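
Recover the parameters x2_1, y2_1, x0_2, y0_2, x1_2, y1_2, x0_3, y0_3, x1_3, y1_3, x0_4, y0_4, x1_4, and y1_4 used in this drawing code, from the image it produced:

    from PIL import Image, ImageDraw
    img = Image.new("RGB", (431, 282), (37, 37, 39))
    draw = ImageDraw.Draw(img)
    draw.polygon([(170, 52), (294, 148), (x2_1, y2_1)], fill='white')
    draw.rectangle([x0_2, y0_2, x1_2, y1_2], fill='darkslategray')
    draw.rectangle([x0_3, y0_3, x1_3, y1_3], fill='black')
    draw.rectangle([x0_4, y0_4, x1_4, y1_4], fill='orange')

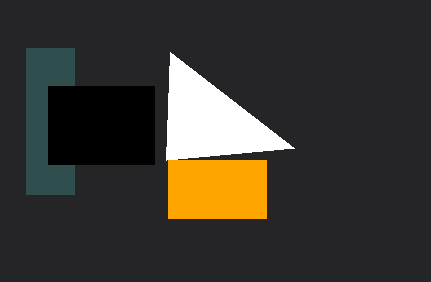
x2_1 = 166
y2_1 = 160
x0_2 = 26
y0_2 = 48
x1_2 = 74
y1_2 = 194
x0_3 = 48
y0_3 = 86
x1_3 = 154
y1_3 = 164
x0_4 = 168
y0_4 = 160
x1_4 = 266
y1_4 = 218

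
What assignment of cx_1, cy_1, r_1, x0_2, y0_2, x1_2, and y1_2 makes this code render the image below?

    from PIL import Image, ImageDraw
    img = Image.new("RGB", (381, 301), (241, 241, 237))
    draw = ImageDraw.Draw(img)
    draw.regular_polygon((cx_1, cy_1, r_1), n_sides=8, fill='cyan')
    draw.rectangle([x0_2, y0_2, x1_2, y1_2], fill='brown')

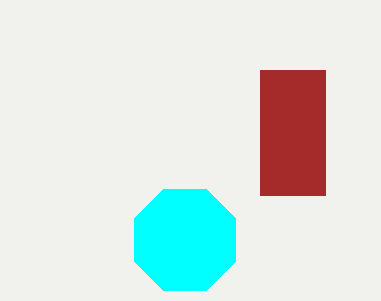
cx_1 = 185; cy_1 = 240; r_1 = 55; x0_2 = 260; y0_2 = 70; x1_2 = 325; y1_2 = 195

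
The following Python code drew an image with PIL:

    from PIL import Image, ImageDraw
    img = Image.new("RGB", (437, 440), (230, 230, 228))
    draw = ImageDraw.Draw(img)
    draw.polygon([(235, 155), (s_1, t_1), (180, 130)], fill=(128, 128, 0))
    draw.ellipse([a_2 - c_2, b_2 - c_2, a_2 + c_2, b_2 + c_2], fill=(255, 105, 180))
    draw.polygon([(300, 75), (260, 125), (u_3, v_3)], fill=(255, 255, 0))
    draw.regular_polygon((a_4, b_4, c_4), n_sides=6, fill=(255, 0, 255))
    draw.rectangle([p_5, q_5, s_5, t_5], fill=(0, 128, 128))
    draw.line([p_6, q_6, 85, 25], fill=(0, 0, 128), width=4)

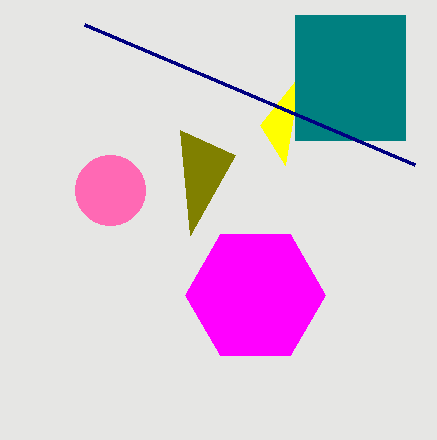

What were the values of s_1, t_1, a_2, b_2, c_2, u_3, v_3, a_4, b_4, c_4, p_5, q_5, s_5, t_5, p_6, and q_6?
s_1 = 190, t_1 = 235, a_2 = 110, b_2 = 190, c_2 = 35, u_3 = 285, v_3 = 165, a_4 = 255, b_4 = 295, c_4 = 70, p_5 = 295, q_5 = 15, s_5 = 405, t_5 = 140, p_6 = 415, q_6 = 165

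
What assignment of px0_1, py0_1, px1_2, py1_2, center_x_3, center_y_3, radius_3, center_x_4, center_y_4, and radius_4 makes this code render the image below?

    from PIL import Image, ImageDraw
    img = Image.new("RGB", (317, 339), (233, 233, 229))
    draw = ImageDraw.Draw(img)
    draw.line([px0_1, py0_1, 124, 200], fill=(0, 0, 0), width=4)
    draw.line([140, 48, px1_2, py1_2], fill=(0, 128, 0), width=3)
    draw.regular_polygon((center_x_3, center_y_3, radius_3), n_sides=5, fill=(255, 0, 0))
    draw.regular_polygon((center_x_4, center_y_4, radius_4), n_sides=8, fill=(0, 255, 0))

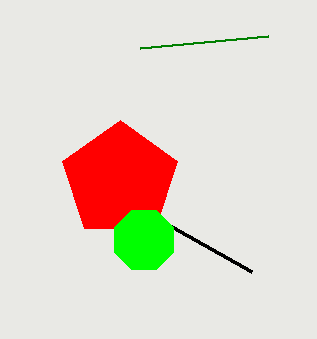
px0_1 = 252; py0_1 = 272; px1_2 = 268; py1_2 = 36; center_x_3 = 120; center_y_3 = 180; radius_3 = 60; center_x_4 = 144; center_y_4 = 240; radius_4 = 32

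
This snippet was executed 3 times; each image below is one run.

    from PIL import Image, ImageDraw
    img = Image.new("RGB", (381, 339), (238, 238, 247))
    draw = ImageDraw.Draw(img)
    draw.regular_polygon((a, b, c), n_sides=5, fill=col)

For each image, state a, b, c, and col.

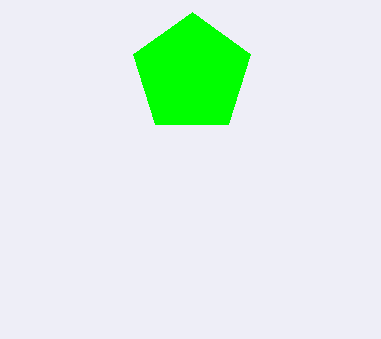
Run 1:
a = 192
b = 74
c = 62
col = 'lime'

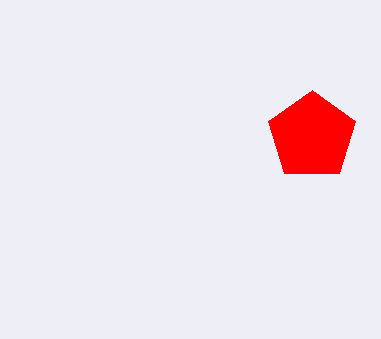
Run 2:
a = 312, b = 136, c = 46, col = 'red'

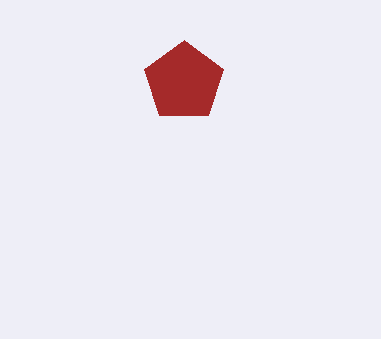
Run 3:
a = 184; b = 82; c = 42; col = 'brown'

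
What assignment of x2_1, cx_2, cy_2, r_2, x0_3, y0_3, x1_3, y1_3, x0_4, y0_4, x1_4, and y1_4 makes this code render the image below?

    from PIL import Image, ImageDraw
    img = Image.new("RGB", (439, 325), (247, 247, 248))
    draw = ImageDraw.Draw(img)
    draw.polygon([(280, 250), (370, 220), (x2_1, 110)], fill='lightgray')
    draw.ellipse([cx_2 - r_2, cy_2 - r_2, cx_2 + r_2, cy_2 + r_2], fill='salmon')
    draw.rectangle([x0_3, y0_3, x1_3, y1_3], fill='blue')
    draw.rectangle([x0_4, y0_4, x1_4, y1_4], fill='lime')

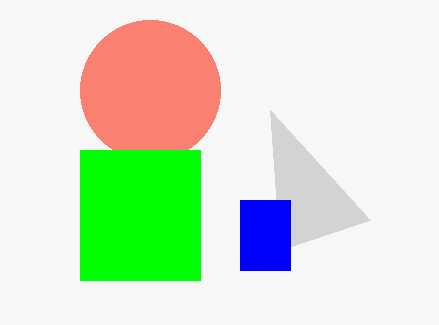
x2_1 = 270, cx_2 = 150, cy_2 = 90, r_2 = 70, x0_3 = 240, y0_3 = 200, x1_3 = 290, y1_3 = 270, x0_4 = 80, y0_4 = 150, x1_4 = 200, y1_4 = 280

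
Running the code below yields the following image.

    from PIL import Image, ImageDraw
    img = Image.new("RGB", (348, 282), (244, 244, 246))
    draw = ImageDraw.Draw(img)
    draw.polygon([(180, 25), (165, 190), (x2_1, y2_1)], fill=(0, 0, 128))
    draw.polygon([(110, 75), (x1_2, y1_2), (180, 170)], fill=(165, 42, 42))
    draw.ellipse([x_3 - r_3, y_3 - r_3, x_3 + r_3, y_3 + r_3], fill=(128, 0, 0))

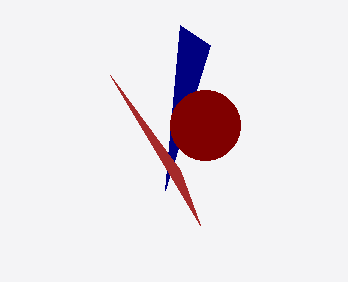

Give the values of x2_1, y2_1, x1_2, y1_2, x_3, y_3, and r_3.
x2_1 = 210, y2_1 = 45, x1_2 = 200, y1_2 = 225, x_3 = 205, y_3 = 125, r_3 = 35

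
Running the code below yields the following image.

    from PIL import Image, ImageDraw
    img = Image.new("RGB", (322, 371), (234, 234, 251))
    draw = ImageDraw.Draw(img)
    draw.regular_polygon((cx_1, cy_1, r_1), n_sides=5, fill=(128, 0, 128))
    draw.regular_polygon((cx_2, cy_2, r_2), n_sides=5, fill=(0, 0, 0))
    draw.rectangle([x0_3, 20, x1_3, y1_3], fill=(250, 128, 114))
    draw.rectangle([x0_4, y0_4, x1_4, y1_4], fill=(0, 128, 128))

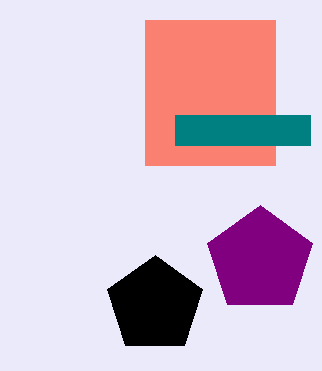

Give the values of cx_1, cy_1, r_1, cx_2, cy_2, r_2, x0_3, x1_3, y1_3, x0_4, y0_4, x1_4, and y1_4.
cx_1 = 260
cy_1 = 260
r_1 = 55
cx_2 = 155
cy_2 = 305
r_2 = 50
x0_3 = 145
x1_3 = 275
y1_3 = 165
x0_4 = 175
y0_4 = 115
x1_4 = 310
y1_4 = 145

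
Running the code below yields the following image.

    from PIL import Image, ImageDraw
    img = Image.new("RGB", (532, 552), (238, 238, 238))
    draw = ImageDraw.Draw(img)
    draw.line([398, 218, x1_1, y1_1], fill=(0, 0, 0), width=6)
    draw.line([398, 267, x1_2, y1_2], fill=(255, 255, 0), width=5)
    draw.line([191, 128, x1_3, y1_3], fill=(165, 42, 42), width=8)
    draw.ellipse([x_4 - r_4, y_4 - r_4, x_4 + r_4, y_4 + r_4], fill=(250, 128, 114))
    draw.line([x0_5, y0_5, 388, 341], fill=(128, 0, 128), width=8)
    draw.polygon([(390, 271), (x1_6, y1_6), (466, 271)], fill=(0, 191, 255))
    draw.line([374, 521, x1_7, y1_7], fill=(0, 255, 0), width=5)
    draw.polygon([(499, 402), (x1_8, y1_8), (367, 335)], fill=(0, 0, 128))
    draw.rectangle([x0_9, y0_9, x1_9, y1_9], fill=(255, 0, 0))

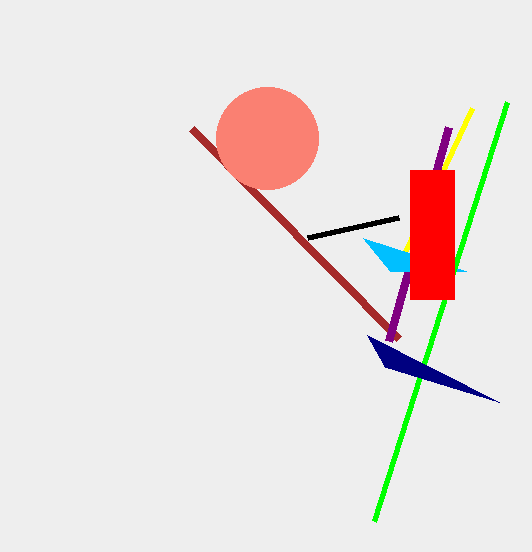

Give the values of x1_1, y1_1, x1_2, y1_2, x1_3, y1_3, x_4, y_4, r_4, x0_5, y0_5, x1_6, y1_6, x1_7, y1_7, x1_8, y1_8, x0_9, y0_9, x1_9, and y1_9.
x1_1 = 307, y1_1 = 238, x1_2 = 472, y1_2 = 108, x1_3 = 398, y1_3 = 338, x_4 = 267, y_4 = 138, r_4 = 51, x0_5 = 448, y0_5 = 127, x1_6 = 363, y1_6 = 238, x1_7 = 507, y1_7 = 102, x1_8 = 385, y1_8 = 367, x0_9 = 410, y0_9 = 170, x1_9 = 454, y1_9 = 299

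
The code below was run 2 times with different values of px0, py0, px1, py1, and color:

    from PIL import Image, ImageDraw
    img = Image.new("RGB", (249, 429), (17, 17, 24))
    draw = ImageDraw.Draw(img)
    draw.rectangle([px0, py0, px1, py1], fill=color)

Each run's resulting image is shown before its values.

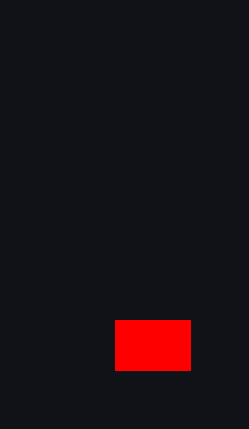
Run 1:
px0 = 115
py0 = 320
px1 = 190
py1 = 370
color = 'red'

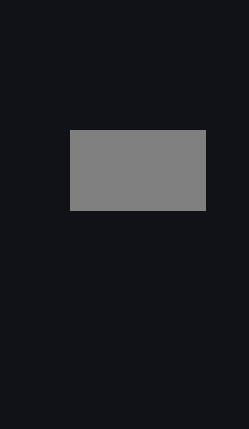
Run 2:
px0 = 70; py0 = 130; px1 = 205; py1 = 210; color = 'gray'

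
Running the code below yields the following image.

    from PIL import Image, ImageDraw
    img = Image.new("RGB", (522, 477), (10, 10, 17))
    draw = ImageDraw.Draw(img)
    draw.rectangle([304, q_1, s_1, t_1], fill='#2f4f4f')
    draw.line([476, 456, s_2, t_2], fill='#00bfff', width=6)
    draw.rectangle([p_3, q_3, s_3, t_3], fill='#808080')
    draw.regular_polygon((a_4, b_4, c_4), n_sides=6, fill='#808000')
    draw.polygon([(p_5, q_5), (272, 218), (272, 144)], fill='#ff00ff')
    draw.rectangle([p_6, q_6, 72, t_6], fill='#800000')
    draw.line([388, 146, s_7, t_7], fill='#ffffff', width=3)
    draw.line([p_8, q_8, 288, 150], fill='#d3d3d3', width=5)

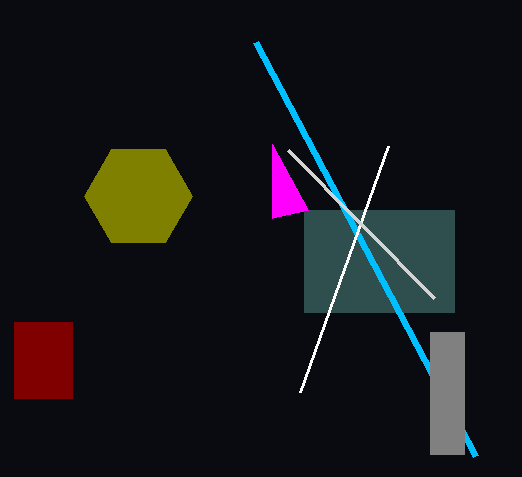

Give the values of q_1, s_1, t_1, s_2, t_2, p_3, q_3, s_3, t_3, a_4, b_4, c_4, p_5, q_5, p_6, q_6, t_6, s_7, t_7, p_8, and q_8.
q_1 = 210, s_1 = 454, t_1 = 312, s_2 = 256, t_2 = 42, p_3 = 430, q_3 = 332, s_3 = 464, t_3 = 454, a_4 = 138, b_4 = 196, c_4 = 54, p_5 = 308, q_5 = 210, p_6 = 14, q_6 = 322, t_6 = 398, s_7 = 300, t_7 = 392, p_8 = 434, q_8 = 298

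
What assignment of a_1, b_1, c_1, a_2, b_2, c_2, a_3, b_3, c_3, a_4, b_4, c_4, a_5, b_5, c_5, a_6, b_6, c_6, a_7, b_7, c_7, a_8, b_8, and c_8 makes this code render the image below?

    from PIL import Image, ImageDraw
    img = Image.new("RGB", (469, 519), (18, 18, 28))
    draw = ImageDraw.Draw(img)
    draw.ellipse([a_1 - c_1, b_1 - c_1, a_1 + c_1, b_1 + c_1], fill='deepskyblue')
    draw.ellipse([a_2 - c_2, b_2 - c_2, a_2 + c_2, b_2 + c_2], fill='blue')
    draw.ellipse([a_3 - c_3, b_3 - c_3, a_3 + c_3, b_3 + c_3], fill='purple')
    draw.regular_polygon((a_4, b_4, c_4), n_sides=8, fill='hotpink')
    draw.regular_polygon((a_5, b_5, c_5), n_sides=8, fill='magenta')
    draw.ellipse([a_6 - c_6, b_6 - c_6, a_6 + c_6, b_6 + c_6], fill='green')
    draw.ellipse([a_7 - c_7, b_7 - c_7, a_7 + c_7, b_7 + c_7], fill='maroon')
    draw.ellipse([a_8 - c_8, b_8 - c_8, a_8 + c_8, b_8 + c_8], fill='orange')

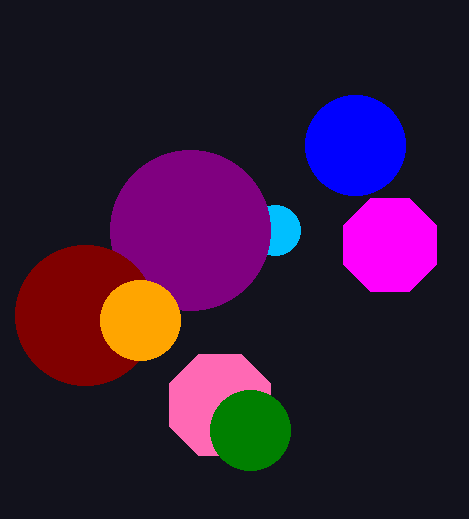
a_1 = 275; b_1 = 230; c_1 = 25; a_2 = 355; b_2 = 145; c_2 = 50; a_3 = 190; b_3 = 230; c_3 = 80; a_4 = 220; b_4 = 405; c_4 = 55; a_5 = 390; b_5 = 245; c_5 = 50; a_6 = 250; b_6 = 430; c_6 = 40; a_7 = 85; b_7 = 315; c_7 = 70; a_8 = 140; b_8 = 320; c_8 = 40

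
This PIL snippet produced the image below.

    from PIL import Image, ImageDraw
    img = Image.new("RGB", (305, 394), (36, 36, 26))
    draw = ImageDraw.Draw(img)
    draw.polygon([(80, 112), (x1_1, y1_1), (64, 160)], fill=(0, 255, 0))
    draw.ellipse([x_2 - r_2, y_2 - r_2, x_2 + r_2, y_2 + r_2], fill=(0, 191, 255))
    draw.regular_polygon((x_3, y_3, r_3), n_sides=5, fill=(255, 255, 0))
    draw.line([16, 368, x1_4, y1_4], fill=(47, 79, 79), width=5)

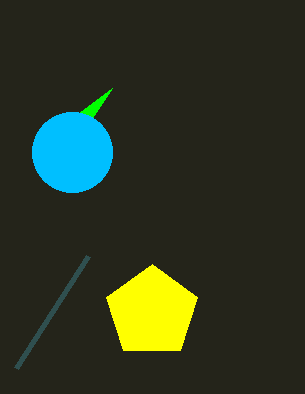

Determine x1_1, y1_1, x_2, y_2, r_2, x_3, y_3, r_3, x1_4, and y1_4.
x1_1 = 112; y1_1 = 88; x_2 = 72; y_2 = 152; r_2 = 40; x_3 = 152; y_3 = 312; r_3 = 48; x1_4 = 88; y1_4 = 256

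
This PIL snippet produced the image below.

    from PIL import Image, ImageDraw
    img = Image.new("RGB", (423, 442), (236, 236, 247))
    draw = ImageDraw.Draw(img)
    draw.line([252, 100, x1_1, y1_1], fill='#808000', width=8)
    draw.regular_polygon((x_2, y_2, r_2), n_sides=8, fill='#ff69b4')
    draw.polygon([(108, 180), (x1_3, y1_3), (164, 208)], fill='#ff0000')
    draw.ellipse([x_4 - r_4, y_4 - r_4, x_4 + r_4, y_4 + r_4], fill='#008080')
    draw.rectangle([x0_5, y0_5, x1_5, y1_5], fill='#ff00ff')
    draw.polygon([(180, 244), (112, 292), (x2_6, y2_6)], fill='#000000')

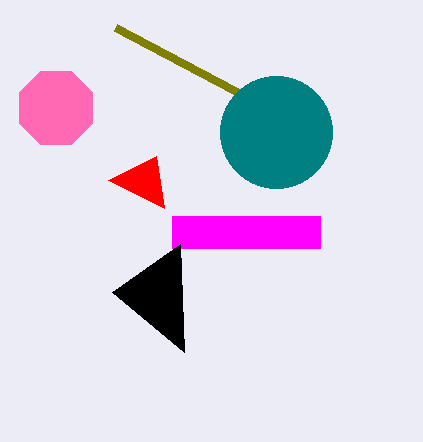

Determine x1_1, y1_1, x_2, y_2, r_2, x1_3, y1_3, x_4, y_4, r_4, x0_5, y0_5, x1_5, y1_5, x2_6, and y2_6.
x1_1 = 116
y1_1 = 28
x_2 = 56
y_2 = 108
r_2 = 40
x1_3 = 156
y1_3 = 156
x_4 = 276
y_4 = 132
r_4 = 56
x0_5 = 172
y0_5 = 216
x1_5 = 320
y1_5 = 248
x2_6 = 184
y2_6 = 352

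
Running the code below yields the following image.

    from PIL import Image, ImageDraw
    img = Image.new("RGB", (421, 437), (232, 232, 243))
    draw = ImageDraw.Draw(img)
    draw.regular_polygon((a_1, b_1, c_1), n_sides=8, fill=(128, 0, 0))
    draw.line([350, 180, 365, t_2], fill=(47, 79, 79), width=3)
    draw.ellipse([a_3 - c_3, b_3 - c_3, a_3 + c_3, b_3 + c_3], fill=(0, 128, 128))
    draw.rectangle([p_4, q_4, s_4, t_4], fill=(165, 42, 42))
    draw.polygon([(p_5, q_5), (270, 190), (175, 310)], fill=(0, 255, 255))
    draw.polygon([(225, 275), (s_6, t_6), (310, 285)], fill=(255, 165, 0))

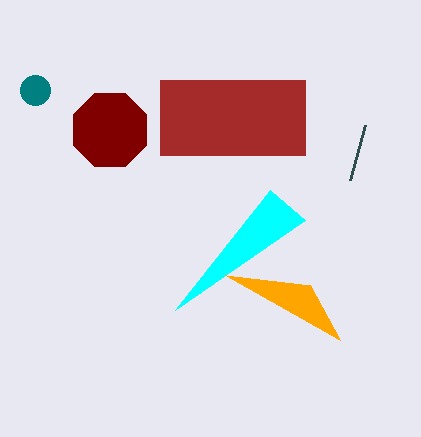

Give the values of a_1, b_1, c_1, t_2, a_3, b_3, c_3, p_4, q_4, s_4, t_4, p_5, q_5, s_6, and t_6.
a_1 = 110; b_1 = 130; c_1 = 40; t_2 = 125; a_3 = 35; b_3 = 90; c_3 = 15; p_4 = 160; q_4 = 80; s_4 = 305; t_4 = 155; p_5 = 305; q_5 = 220; s_6 = 340; t_6 = 340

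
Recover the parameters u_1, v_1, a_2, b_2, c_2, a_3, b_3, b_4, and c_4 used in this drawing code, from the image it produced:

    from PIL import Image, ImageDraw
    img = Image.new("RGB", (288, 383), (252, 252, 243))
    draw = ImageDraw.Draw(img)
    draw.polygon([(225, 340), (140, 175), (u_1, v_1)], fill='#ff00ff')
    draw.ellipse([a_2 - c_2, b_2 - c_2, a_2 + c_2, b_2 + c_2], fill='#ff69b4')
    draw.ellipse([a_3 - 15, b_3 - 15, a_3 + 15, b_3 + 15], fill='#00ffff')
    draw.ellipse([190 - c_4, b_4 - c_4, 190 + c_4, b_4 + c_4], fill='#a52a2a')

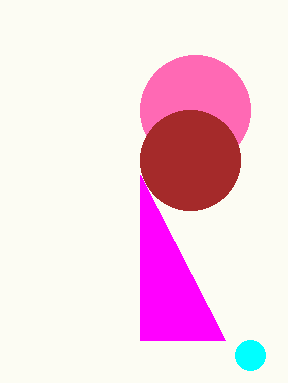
u_1 = 140, v_1 = 340, a_2 = 195, b_2 = 110, c_2 = 55, a_3 = 250, b_3 = 355, b_4 = 160, c_4 = 50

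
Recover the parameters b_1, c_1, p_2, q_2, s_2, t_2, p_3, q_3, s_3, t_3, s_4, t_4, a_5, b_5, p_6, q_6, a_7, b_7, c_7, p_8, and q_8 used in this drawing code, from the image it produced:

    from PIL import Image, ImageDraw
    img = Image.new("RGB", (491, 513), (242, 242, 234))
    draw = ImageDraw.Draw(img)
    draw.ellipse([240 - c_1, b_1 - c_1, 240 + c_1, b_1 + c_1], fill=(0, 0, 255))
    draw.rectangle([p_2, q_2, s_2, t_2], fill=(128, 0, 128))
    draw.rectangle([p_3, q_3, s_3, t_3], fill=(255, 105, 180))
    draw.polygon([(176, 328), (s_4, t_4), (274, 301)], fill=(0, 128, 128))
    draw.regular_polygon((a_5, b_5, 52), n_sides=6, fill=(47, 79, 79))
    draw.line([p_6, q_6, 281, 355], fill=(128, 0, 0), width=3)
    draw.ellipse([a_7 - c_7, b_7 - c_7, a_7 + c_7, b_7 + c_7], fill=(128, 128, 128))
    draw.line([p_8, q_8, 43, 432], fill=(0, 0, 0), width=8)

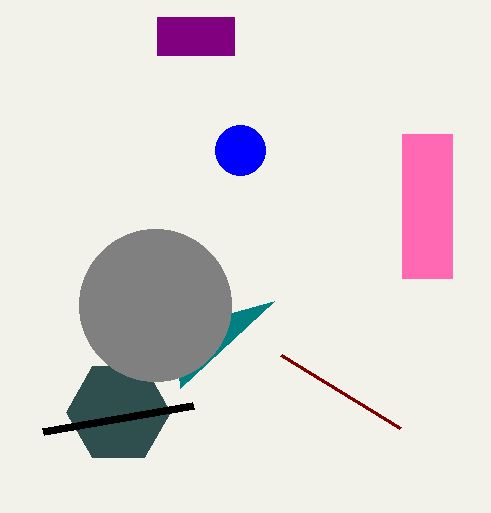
b_1 = 150
c_1 = 25
p_2 = 157
q_2 = 17
s_2 = 234
t_2 = 55
p_3 = 402
q_3 = 134
s_3 = 452
t_3 = 278
s_4 = 180
t_4 = 388
a_5 = 118
b_5 = 412
p_6 = 400
q_6 = 428
a_7 = 155
b_7 = 305
c_7 = 76
p_8 = 193
q_8 = 406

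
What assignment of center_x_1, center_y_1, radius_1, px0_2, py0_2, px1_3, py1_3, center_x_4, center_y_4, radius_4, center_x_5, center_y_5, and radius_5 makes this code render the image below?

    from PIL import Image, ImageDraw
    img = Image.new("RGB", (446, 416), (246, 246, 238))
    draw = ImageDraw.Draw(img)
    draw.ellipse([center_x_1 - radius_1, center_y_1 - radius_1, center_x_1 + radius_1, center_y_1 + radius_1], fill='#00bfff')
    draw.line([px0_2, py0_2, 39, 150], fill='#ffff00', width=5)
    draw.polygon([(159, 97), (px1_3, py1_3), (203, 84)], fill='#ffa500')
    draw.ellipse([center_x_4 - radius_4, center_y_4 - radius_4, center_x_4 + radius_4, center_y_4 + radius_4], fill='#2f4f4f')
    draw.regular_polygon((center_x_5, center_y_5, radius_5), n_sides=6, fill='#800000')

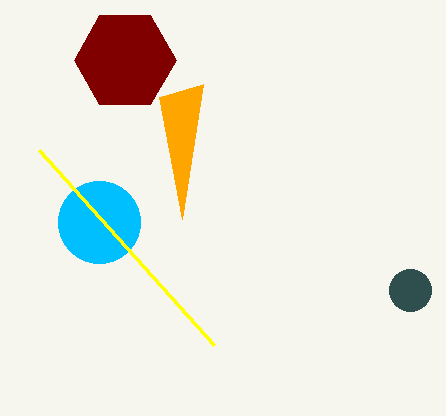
center_x_1 = 99
center_y_1 = 222
radius_1 = 41
px0_2 = 214
py0_2 = 345
px1_3 = 182
py1_3 = 219
center_x_4 = 410
center_y_4 = 290
radius_4 = 21
center_x_5 = 125
center_y_5 = 60
radius_5 = 51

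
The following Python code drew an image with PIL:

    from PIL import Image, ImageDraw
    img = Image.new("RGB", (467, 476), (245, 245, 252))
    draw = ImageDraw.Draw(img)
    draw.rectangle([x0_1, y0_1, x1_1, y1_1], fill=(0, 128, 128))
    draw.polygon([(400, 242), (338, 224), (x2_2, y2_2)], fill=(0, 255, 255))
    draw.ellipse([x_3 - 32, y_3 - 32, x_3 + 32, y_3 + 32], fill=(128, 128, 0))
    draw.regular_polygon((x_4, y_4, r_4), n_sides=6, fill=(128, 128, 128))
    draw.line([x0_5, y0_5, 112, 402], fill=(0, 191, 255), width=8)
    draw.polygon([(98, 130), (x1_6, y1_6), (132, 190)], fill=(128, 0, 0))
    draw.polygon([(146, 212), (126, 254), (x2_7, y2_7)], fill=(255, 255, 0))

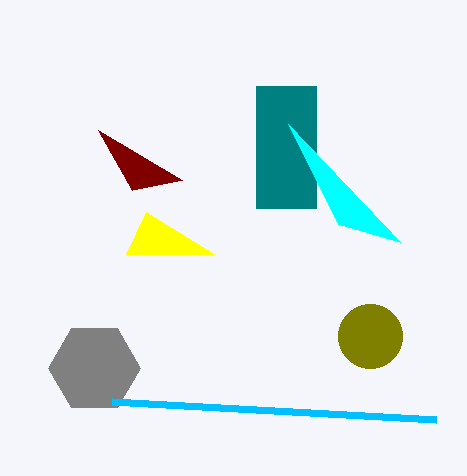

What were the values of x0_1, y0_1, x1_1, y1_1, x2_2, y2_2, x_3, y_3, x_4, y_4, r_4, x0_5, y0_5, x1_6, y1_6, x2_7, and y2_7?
x0_1 = 256
y0_1 = 86
x1_1 = 316
y1_1 = 208
x2_2 = 288
y2_2 = 124
x_3 = 370
y_3 = 336
x_4 = 94
y_4 = 368
r_4 = 46
x0_5 = 436
y0_5 = 420
x1_6 = 182
y1_6 = 180
x2_7 = 214
y2_7 = 254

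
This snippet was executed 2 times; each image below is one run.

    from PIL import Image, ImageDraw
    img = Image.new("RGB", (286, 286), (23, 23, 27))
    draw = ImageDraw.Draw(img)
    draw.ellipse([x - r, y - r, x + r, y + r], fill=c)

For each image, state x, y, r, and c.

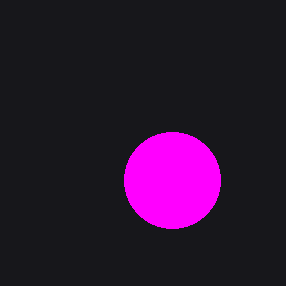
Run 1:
x = 172
y = 180
r = 48
c = 'magenta'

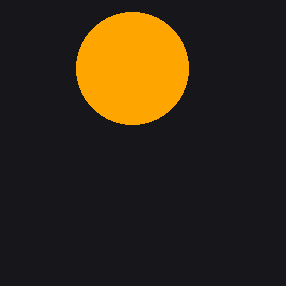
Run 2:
x = 132, y = 68, r = 56, c = 'orange'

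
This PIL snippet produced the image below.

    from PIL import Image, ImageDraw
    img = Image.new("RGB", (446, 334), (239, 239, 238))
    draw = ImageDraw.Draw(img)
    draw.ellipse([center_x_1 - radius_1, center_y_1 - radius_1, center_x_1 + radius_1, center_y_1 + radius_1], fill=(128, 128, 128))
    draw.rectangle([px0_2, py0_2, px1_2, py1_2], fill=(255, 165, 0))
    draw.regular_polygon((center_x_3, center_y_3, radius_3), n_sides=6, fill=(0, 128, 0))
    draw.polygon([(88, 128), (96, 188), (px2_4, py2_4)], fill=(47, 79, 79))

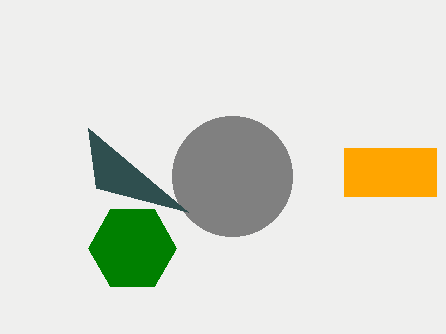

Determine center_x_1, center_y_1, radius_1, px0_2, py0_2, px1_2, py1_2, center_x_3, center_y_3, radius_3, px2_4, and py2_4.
center_x_1 = 232
center_y_1 = 176
radius_1 = 60
px0_2 = 344
py0_2 = 148
px1_2 = 436
py1_2 = 196
center_x_3 = 132
center_y_3 = 248
radius_3 = 44
px2_4 = 188
py2_4 = 212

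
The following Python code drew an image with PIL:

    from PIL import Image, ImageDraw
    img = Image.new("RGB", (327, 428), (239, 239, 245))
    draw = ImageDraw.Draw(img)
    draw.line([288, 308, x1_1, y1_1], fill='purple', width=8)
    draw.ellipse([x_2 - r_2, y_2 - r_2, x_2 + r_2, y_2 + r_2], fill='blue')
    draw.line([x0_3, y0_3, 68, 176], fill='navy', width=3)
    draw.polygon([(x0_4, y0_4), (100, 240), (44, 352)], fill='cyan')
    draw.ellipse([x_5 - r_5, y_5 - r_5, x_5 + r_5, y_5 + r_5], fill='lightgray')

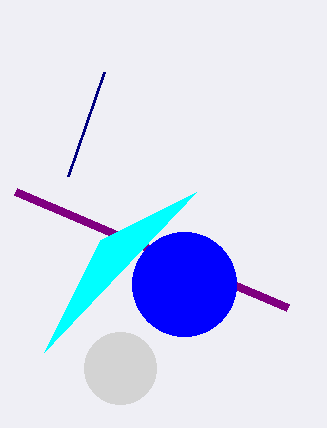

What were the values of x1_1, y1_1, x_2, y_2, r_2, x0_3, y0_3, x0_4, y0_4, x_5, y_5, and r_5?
x1_1 = 16, y1_1 = 192, x_2 = 184, y_2 = 284, r_2 = 52, x0_3 = 104, y0_3 = 72, x0_4 = 196, y0_4 = 192, x_5 = 120, y_5 = 368, r_5 = 36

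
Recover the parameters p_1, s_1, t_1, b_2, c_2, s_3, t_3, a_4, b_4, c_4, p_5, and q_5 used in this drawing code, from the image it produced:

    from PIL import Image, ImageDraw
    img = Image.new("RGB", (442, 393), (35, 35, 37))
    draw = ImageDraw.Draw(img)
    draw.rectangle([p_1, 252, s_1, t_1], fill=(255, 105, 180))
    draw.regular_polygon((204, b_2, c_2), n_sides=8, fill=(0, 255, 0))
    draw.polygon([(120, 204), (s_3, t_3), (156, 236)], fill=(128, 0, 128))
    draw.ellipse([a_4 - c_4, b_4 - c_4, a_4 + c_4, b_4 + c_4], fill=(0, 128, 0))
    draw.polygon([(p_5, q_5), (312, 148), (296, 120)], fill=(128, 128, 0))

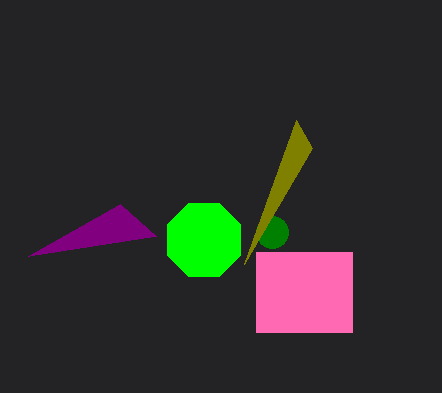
p_1 = 256
s_1 = 352
t_1 = 332
b_2 = 240
c_2 = 40
s_3 = 28
t_3 = 256
a_4 = 272
b_4 = 232
c_4 = 16
p_5 = 244
q_5 = 264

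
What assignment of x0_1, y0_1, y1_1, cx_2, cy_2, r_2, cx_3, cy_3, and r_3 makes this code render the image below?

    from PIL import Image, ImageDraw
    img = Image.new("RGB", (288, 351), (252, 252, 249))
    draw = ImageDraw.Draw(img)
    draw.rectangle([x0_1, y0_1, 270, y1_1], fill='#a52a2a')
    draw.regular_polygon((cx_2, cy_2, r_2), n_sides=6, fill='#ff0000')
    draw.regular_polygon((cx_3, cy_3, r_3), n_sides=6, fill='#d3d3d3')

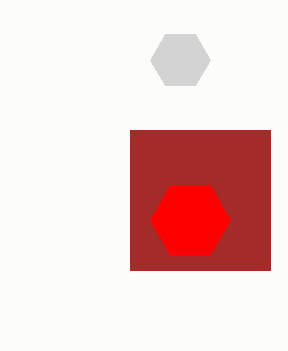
x0_1 = 130; y0_1 = 130; y1_1 = 270; cx_2 = 190; cy_2 = 220; r_2 = 40; cx_3 = 180; cy_3 = 60; r_3 = 30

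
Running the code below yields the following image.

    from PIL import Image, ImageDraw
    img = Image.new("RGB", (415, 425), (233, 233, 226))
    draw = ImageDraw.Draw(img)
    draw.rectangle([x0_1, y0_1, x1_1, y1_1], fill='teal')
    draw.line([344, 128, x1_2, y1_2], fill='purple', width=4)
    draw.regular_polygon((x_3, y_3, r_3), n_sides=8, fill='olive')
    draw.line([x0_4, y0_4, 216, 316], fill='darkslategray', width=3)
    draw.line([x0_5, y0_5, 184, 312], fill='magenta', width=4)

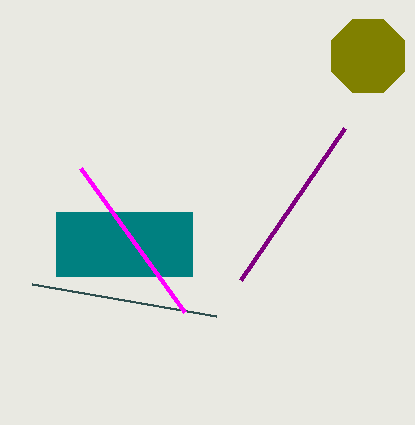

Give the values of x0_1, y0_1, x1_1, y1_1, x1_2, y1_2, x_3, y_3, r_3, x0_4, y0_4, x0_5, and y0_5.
x0_1 = 56
y0_1 = 212
x1_1 = 192
y1_1 = 276
x1_2 = 240
y1_2 = 280
x_3 = 368
y_3 = 56
r_3 = 40
x0_4 = 32
y0_4 = 284
x0_5 = 80
y0_5 = 168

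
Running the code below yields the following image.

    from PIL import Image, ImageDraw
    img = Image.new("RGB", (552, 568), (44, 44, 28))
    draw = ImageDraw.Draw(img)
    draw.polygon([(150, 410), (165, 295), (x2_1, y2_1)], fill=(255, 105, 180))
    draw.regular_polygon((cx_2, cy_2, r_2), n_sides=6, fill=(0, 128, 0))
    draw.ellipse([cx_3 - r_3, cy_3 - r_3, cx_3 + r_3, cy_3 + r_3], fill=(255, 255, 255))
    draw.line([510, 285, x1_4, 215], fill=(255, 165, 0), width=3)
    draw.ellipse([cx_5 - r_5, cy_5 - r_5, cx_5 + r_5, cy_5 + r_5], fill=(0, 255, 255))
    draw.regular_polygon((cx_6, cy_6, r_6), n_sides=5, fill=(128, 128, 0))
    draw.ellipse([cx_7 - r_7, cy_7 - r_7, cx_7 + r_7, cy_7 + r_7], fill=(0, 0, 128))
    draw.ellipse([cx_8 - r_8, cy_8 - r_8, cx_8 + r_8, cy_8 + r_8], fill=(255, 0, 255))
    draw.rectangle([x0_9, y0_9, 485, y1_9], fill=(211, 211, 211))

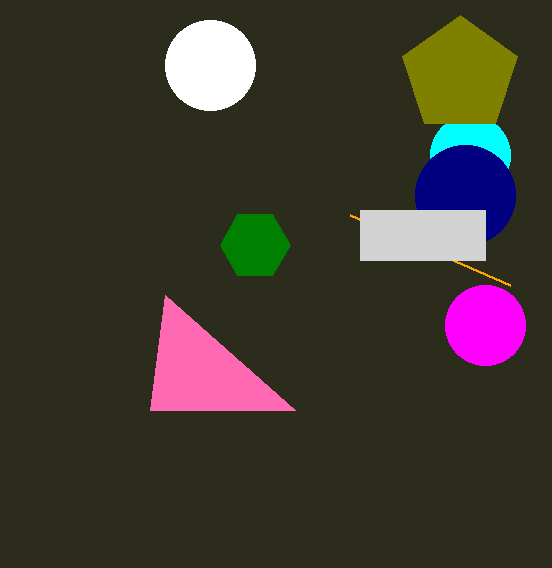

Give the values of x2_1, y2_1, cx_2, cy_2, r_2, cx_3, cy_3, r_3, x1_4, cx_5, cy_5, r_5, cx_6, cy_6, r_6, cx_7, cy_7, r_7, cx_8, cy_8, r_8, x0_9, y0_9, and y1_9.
x2_1 = 295, y2_1 = 410, cx_2 = 255, cy_2 = 245, r_2 = 35, cx_3 = 210, cy_3 = 65, r_3 = 45, x1_4 = 350, cx_5 = 470, cy_5 = 155, r_5 = 40, cx_6 = 460, cy_6 = 75, r_6 = 60, cx_7 = 465, cy_7 = 195, r_7 = 50, cx_8 = 485, cy_8 = 325, r_8 = 40, x0_9 = 360, y0_9 = 210, y1_9 = 260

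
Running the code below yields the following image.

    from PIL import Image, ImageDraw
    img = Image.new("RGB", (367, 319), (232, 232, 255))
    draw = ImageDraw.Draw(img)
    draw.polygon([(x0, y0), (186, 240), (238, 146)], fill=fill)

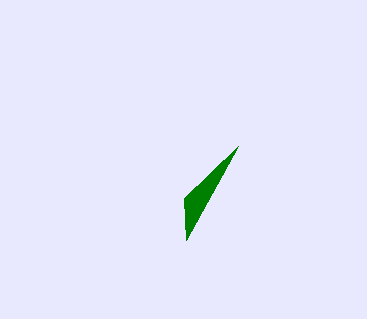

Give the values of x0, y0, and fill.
x0 = 184
y0 = 198
fill = 'green'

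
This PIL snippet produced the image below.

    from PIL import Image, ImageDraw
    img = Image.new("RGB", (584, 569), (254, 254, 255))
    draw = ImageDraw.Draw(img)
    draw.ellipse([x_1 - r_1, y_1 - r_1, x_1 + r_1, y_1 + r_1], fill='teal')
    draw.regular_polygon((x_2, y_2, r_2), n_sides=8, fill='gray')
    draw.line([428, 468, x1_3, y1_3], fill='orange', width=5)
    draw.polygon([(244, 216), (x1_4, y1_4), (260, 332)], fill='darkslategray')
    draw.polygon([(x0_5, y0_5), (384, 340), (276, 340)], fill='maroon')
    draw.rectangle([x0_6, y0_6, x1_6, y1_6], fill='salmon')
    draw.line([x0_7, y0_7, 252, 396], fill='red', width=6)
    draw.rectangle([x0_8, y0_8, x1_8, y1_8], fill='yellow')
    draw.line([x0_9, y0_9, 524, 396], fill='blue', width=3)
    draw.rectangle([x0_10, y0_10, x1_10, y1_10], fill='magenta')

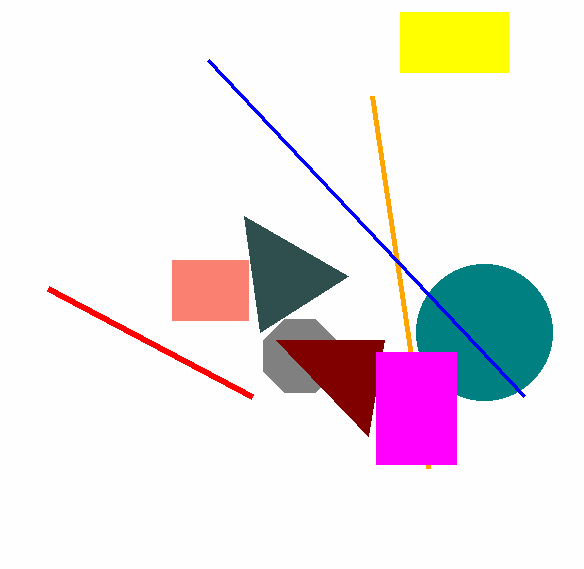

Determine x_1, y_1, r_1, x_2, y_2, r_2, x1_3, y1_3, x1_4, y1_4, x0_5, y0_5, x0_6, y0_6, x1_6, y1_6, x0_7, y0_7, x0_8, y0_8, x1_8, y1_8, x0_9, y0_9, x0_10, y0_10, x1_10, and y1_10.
x_1 = 484
y_1 = 332
r_1 = 68
x_2 = 300
y_2 = 356
r_2 = 40
x1_3 = 372
y1_3 = 96
x1_4 = 348
y1_4 = 276
x0_5 = 368
y0_5 = 436
x0_6 = 172
y0_6 = 260
x1_6 = 248
y1_6 = 320
x0_7 = 48
y0_7 = 288
x0_8 = 400
y0_8 = 12
x1_8 = 508
y1_8 = 72
x0_9 = 208
y0_9 = 60
x0_10 = 376
y0_10 = 352
x1_10 = 456
y1_10 = 464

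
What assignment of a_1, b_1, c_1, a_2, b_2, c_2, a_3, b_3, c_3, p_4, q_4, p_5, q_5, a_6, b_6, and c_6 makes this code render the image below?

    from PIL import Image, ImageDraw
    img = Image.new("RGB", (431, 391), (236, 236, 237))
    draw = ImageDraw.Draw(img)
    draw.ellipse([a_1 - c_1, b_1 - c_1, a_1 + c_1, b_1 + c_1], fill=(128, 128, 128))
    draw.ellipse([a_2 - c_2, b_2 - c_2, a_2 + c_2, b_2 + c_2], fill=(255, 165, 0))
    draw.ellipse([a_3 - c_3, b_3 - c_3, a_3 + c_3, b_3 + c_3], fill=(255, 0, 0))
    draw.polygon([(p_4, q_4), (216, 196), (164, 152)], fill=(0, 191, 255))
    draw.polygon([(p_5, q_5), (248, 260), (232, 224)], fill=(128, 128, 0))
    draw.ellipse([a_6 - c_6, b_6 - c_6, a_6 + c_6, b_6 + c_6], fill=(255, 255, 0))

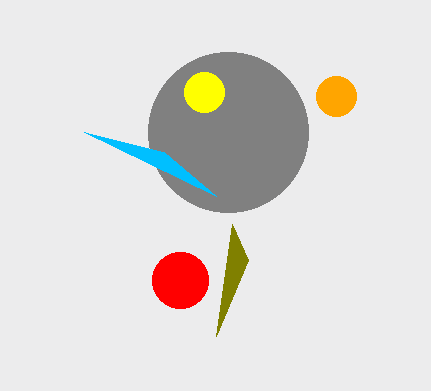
a_1 = 228
b_1 = 132
c_1 = 80
a_2 = 336
b_2 = 96
c_2 = 20
a_3 = 180
b_3 = 280
c_3 = 28
p_4 = 84
q_4 = 132
p_5 = 216
q_5 = 336
a_6 = 204
b_6 = 92
c_6 = 20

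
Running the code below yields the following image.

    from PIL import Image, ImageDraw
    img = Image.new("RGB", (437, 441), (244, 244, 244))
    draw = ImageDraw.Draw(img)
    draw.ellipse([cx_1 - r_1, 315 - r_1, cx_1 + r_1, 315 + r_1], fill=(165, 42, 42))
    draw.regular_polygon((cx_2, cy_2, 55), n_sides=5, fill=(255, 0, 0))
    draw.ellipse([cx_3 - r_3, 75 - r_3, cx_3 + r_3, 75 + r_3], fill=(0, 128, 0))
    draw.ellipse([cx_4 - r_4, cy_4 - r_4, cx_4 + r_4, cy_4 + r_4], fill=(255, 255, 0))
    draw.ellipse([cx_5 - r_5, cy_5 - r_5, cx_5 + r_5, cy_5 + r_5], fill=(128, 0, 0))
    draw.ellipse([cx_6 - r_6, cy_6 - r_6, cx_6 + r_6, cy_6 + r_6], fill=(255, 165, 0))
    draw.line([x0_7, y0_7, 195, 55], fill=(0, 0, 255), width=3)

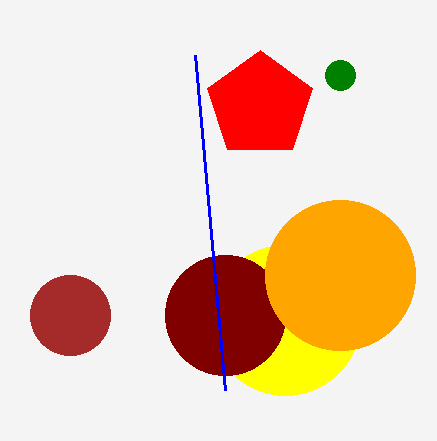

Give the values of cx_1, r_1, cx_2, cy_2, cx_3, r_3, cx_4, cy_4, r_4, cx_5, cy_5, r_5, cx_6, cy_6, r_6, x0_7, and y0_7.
cx_1 = 70; r_1 = 40; cx_2 = 260; cy_2 = 105; cx_3 = 340; r_3 = 15; cx_4 = 285; cy_4 = 320; r_4 = 75; cx_5 = 225; cy_5 = 315; r_5 = 60; cx_6 = 340; cy_6 = 275; r_6 = 75; x0_7 = 225; y0_7 = 390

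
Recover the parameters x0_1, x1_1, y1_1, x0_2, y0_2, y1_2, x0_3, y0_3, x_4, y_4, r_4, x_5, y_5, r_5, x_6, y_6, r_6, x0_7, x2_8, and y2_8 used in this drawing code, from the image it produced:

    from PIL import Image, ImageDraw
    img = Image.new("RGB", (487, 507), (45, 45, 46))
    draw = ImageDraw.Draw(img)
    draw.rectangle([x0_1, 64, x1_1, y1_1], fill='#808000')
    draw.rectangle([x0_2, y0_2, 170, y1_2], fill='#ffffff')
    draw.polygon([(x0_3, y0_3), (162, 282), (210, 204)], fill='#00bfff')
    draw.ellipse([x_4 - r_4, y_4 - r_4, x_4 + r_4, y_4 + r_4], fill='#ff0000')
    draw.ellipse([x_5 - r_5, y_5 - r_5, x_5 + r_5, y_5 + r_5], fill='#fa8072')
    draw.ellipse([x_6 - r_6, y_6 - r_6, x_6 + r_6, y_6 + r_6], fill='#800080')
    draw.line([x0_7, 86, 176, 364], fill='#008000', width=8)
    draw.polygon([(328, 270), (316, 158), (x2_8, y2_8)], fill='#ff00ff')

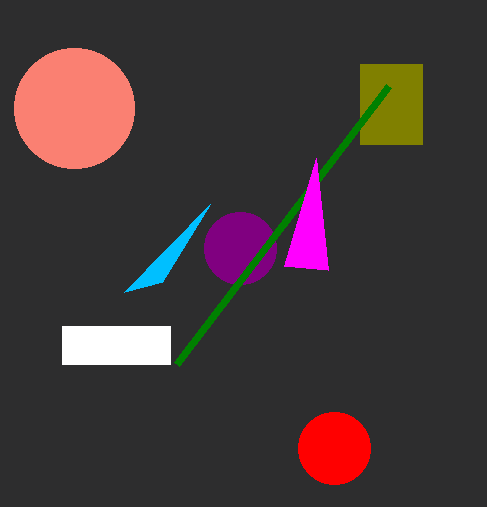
x0_1 = 360
x1_1 = 422
y1_1 = 144
x0_2 = 62
y0_2 = 326
y1_2 = 364
x0_3 = 124
y0_3 = 292
x_4 = 334
y_4 = 448
r_4 = 36
x_5 = 74
y_5 = 108
r_5 = 60
x_6 = 240
y_6 = 248
r_6 = 36
x0_7 = 388
x2_8 = 284
y2_8 = 266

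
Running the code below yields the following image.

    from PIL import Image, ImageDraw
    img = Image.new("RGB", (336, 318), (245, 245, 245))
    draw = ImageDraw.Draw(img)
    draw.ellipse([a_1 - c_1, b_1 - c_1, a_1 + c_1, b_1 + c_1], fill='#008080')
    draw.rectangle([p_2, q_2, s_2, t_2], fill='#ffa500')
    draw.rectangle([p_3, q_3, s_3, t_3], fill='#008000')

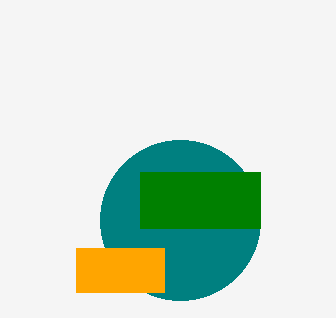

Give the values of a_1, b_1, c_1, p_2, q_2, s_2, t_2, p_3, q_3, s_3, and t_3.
a_1 = 180; b_1 = 220; c_1 = 80; p_2 = 76; q_2 = 248; s_2 = 164; t_2 = 292; p_3 = 140; q_3 = 172; s_3 = 260; t_3 = 228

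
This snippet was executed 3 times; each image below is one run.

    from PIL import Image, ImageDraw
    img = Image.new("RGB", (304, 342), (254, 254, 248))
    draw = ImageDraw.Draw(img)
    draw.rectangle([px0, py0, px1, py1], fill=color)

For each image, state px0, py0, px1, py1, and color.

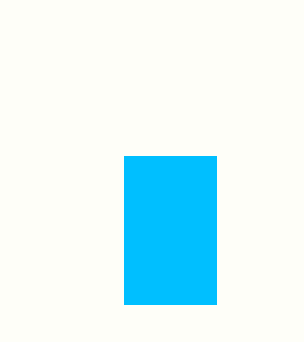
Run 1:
px0 = 124, py0 = 156, px1 = 216, py1 = 304, color = 'deepskyblue'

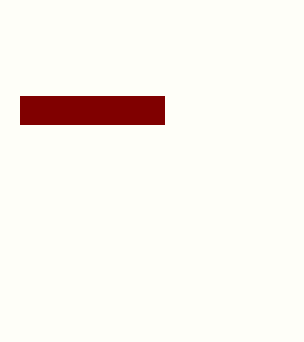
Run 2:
px0 = 20; py0 = 96; px1 = 164; py1 = 124; color = 'maroon'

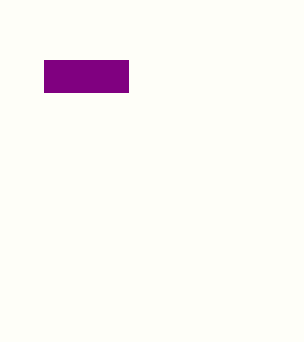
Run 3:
px0 = 44
py0 = 60
px1 = 128
py1 = 92
color = 'purple'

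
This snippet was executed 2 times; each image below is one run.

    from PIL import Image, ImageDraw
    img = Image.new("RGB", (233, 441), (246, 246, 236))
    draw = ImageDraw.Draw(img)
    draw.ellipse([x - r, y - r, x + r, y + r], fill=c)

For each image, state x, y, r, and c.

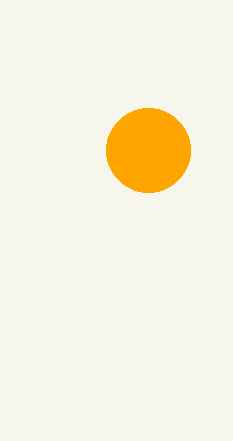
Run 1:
x = 148, y = 150, r = 42, c = 'orange'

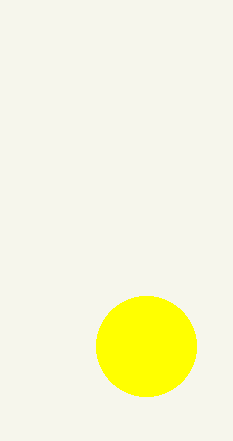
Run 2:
x = 146, y = 346, r = 50, c = 'yellow'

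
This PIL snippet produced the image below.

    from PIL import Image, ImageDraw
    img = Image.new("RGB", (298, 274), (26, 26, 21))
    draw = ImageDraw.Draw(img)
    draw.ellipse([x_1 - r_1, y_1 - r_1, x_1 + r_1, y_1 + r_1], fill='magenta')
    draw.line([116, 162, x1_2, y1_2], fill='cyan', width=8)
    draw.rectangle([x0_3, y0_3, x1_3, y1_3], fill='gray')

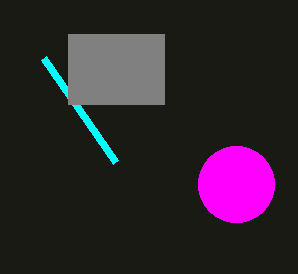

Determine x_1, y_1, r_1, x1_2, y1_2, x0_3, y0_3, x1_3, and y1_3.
x_1 = 236; y_1 = 184; r_1 = 38; x1_2 = 44; y1_2 = 58; x0_3 = 68; y0_3 = 34; x1_3 = 164; y1_3 = 104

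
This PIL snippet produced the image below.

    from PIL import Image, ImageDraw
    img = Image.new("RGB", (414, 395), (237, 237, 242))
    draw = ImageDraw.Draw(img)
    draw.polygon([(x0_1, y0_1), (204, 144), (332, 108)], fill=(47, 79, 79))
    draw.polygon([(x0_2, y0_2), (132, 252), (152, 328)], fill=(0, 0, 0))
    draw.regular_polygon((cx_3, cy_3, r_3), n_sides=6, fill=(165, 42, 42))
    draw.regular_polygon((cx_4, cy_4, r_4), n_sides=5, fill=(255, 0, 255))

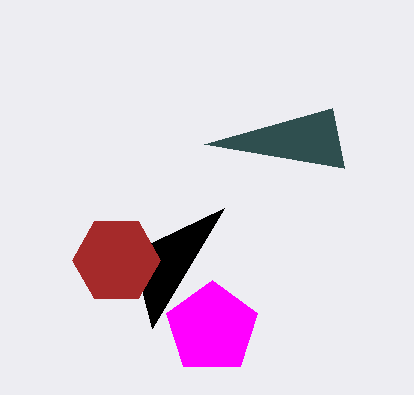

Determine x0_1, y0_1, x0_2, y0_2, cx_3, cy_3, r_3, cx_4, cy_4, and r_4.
x0_1 = 344, y0_1 = 168, x0_2 = 224, y0_2 = 208, cx_3 = 116, cy_3 = 260, r_3 = 44, cx_4 = 212, cy_4 = 328, r_4 = 48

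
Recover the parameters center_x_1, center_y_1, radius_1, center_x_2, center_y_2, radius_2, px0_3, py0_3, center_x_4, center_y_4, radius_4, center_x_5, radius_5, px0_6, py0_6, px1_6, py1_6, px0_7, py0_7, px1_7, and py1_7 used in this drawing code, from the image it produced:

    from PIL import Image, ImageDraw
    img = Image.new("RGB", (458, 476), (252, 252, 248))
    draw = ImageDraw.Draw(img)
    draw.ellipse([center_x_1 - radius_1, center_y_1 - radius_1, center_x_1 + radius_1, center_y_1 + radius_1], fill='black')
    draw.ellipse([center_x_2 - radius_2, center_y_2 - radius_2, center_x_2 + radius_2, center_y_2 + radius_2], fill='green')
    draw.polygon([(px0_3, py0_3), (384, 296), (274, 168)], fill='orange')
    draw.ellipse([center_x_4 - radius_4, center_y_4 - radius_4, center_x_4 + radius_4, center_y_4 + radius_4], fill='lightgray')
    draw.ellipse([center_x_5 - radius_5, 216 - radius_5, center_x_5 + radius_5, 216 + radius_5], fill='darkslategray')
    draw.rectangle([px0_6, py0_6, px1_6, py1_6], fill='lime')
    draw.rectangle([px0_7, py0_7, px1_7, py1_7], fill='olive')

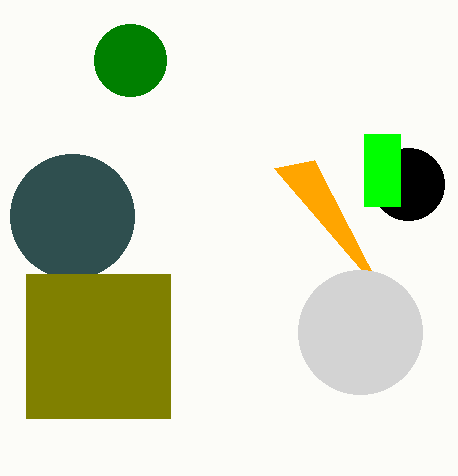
center_x_1 = 408
center_y_1 = 184
radius_1 = 36
center_x_2 = 130
center_y_2 = 60
radius_2 = 36
px0_3 = 314
py0_3 = 160
center_x_4 = 360
center_y_4 = 332
radius_4 = 62
center_x_5 = 72
radius_5 = 62
px0_6 = 364
py0_6 = 134
px1_6 = 400
py1_6 = 206
px0_7 = 26
py0_7 = 274
px1_7 = 170
py1_7 = 418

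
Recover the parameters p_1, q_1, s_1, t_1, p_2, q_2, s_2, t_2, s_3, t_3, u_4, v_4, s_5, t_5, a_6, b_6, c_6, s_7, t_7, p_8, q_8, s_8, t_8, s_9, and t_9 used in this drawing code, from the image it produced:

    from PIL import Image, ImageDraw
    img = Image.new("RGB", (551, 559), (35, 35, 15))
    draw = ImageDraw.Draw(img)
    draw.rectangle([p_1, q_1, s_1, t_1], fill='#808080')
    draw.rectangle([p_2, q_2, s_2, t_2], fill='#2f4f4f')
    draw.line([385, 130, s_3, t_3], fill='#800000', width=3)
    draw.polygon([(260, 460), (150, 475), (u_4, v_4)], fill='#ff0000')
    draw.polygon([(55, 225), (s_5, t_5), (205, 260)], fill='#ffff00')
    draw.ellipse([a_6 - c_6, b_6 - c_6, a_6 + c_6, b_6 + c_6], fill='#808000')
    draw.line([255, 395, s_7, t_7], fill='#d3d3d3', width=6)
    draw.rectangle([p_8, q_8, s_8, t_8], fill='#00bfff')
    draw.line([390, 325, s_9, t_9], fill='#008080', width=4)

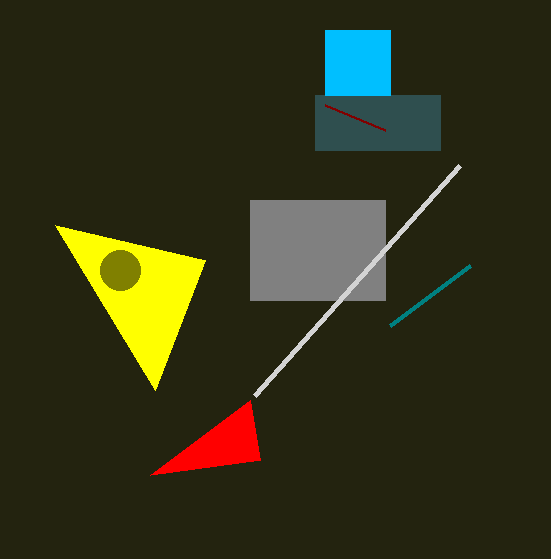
p_1 = 250, q_1 = 200, s_1 = 385, t_1 = 300, p_2 = 315, q_2 = 95, s_2 = 440, t_2 = 150, s_3 = 325, t_3 = 105, u_4 = 250, v_4 = 400, s_5 = 155, t_5 = 390, a_6 = 120, b_6 = 270, c_6 = 20, s_7 = 460, t_7 = 165, p_8 = 325, q_8 = 30, s_8 = 390, t_8 = 95, s_9 = 470, t_9 = 265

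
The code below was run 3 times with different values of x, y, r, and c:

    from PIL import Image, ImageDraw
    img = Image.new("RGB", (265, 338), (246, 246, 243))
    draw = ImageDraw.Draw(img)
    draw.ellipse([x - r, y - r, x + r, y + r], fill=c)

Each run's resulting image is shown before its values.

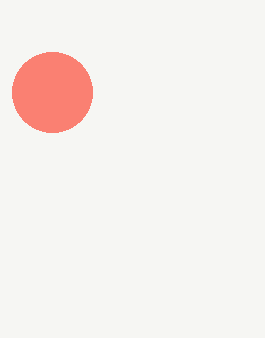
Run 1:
x = 52
y = 92
r = 40
c = 'salmon'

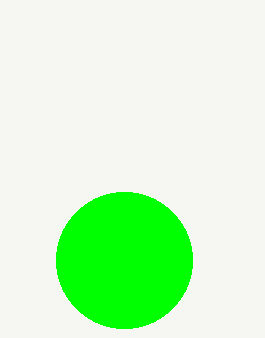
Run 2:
x = 124, y = 260, r = 68, c = 'lime'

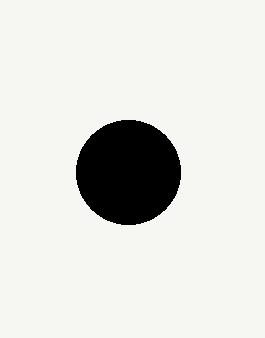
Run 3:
x = 128; y = 172; r = 52; c = 'black'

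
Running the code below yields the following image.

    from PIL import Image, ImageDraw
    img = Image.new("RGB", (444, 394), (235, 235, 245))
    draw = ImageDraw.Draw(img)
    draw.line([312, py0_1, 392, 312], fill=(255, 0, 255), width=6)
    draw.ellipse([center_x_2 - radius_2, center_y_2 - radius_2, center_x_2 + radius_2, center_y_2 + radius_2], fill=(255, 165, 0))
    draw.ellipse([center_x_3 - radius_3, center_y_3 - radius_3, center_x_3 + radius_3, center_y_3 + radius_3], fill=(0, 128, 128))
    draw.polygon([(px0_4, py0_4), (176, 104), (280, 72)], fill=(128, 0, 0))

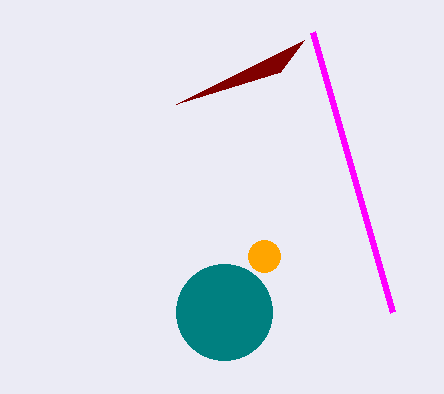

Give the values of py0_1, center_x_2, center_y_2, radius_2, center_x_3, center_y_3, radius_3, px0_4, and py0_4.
py0_1 = 32; center_x_2 = 264; center_y_2 = 256; radius_2 = 16; center_x_3 = 224; center_y_3 = 312; radius_3 = 48; px0_4 = 304; py0_4 = 40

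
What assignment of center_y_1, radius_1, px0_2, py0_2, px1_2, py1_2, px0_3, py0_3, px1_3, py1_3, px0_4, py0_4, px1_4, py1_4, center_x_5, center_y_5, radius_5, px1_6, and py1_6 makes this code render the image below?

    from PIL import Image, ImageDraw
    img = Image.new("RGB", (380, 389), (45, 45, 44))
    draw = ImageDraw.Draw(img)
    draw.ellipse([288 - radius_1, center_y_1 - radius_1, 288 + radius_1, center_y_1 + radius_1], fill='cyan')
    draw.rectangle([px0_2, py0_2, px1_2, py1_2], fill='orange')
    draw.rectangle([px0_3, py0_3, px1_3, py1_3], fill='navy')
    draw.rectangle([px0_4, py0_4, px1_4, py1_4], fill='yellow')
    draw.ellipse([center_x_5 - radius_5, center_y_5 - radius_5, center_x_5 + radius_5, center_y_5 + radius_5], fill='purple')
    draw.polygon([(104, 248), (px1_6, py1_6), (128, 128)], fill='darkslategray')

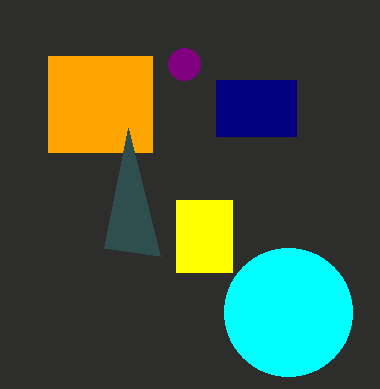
center_y_1 = 312; radius_1 = 64; px0_2 = 48; py0_2 = 56; px1_2 = 152; py1_2 = 152; px0_3 = 216; py0_3 = 80; px1_3 = 296; py1_3 = 136; px0_4 = 176; py0_4 = 200; px1_4 = 232; py1_4 = 272; center_x_5 = 184; center_y_5 = 64; radius_5 = 16; px1_6 = 160; py1_6 = 256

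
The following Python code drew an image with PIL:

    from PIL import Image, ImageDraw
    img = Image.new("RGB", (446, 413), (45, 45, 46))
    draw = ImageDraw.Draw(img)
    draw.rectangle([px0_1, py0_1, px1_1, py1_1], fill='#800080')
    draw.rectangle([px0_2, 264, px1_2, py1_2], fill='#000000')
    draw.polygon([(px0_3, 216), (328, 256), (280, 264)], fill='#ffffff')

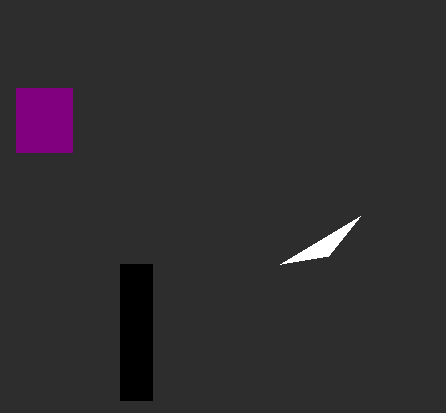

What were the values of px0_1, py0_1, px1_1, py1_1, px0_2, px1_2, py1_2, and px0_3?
px0_1 = 16
py0_1 = 88
px1_1 = 72
py1_1 = 152
px0_2 = 120
px1_2 = 152
py1_2 = 400
px0_3 = 360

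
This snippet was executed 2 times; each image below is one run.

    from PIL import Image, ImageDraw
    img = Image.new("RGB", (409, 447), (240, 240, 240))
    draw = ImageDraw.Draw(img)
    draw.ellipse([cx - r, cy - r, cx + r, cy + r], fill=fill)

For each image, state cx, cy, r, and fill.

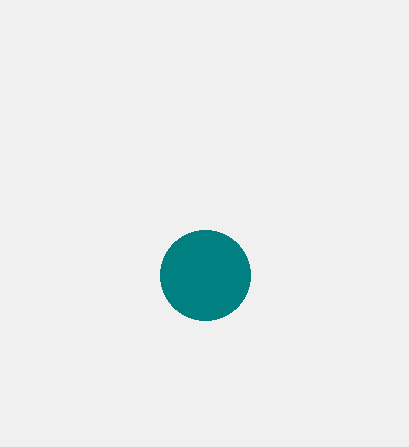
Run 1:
cx = 205; cy = 275; r = 45; fill = 'teal'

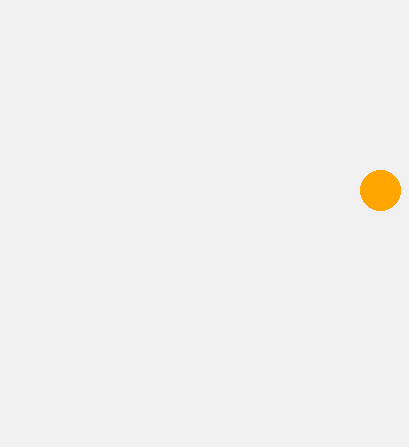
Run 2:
cx = 380, cy = 190, r = 20, fill = 'orange'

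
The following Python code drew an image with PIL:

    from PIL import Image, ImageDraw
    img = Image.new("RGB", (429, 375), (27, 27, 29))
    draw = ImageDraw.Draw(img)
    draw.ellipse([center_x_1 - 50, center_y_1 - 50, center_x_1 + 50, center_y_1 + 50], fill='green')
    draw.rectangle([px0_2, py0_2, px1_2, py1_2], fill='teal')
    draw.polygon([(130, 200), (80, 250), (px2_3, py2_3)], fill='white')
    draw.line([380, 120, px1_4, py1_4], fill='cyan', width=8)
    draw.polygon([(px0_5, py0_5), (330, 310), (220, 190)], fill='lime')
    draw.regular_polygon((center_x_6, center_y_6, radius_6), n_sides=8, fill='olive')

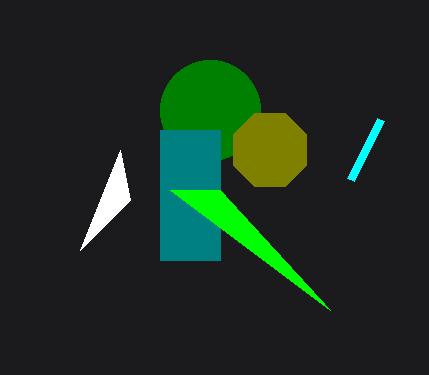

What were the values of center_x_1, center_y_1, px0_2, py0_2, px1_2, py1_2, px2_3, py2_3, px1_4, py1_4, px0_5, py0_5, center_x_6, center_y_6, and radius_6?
center_x_1 = 210, center_y_1 = 110, px0_2 = 160, py0_2 = 130, px1_2 = 220, py1_2 = 260, px2_3 = 120, py2_3 = 150, px1_4 = 350, py1_4 = 180, px0_5 = 170, py0_5 = 190, center_x_6 = 270, center_y_6 = 150, radius_6 = 40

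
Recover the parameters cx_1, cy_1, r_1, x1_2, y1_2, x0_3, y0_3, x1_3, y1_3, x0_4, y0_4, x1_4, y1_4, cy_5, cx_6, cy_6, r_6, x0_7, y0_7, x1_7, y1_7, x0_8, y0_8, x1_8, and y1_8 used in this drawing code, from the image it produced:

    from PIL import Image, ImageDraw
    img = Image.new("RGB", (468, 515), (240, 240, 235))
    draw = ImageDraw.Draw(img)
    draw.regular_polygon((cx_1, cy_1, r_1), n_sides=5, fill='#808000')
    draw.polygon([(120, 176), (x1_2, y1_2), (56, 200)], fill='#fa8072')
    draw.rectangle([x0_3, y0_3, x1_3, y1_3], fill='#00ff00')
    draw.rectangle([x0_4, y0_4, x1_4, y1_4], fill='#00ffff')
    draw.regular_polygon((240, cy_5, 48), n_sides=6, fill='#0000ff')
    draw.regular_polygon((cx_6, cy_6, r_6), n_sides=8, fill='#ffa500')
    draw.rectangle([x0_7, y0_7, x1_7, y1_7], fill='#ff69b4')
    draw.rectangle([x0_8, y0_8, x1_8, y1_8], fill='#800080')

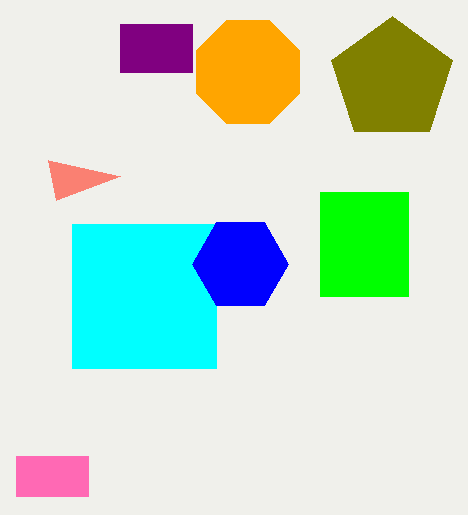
cx_1 = 392, cy_1 = 80, r_1 = 64, x1_2 = 48, y1_2 = 160, x0_3 = 320, y0_3 = 192, x1_3 = 408, y1_3 = 296, x0_4 = 72, y0_4 = 224, x1_4 = 216, y1_4 = 368, cy_5 = 264, cx_6 = 248, cy_6 = 72, r_6 = 56, x0_7 = 16, y0_7 = 456, x1_7 = 88, y1_7 = 496, x0_8 = 120, y0_8 = 24, x1_8 = 192, y1_8 = 72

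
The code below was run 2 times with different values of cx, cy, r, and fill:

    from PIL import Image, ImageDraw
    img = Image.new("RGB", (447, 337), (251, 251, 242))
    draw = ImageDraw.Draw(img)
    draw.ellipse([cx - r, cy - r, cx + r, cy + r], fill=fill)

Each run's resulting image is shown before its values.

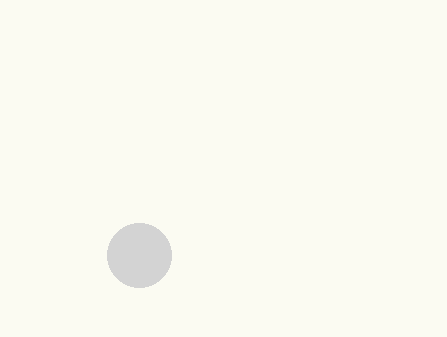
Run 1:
cx = 139
cy = 255
r = 32
fill = 'lightgray'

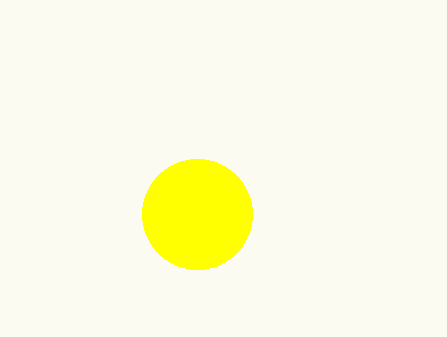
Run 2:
cx = 197; cy = 214; r = 55; fill = 'yellow'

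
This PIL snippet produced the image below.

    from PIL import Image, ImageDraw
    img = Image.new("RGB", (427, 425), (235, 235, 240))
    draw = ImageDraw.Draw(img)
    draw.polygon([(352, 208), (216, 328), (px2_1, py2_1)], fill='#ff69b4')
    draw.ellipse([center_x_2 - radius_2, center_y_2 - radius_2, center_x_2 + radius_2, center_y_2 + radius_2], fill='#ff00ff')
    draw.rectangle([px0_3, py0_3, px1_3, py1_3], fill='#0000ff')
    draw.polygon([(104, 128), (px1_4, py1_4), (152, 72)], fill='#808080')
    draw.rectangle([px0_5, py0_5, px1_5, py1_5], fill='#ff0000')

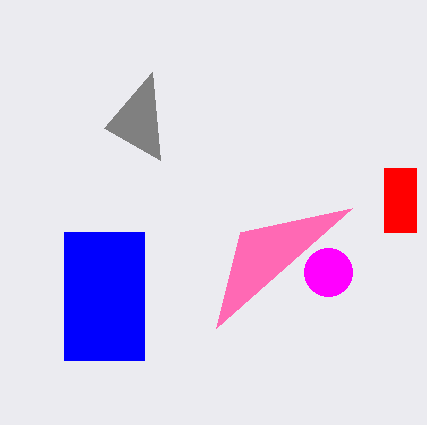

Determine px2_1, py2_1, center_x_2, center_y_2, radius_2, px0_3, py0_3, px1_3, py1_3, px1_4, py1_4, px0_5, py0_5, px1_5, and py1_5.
px2_1 = 240, py2_1 = 232, center_x_2 = 328, center_y_2 = 272, radius_2 = 24, px0_3 = 64, py0_3 = 232, px1_3 = 144, py1_3 = 360, px1_4 = 160, py1_4 = 160, px0_5 = 384, py0_5 = 168, px1_5 = 416, py1_5 = 232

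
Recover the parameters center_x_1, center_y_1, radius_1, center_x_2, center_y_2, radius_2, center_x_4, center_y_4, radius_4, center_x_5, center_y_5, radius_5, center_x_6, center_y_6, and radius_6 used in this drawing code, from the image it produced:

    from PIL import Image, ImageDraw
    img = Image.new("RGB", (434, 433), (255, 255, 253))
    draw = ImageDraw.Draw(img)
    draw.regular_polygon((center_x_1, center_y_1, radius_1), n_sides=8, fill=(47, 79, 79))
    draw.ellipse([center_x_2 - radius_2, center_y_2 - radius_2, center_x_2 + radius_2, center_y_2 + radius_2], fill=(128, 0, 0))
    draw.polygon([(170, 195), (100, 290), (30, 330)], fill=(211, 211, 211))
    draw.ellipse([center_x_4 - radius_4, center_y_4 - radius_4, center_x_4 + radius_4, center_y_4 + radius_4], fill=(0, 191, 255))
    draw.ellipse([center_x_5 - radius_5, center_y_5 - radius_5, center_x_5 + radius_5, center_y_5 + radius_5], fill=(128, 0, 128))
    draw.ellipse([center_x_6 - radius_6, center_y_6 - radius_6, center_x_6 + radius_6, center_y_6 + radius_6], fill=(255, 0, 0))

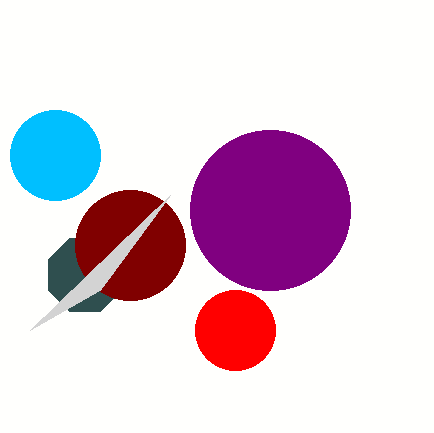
center_x_1 = 85; center_y_1 = 275; radius_1 = 40; center_x_2 = 130; center_y_2 = 245; radius_2 = 55; center_x_4 = 55; center_y_4 = 155; radius_4 = 45; center_x_5 = 270; center_y_5 = 210; radius_5 = 80; center_x_6 = 235; center_y_6 = 330; radius_6 = 40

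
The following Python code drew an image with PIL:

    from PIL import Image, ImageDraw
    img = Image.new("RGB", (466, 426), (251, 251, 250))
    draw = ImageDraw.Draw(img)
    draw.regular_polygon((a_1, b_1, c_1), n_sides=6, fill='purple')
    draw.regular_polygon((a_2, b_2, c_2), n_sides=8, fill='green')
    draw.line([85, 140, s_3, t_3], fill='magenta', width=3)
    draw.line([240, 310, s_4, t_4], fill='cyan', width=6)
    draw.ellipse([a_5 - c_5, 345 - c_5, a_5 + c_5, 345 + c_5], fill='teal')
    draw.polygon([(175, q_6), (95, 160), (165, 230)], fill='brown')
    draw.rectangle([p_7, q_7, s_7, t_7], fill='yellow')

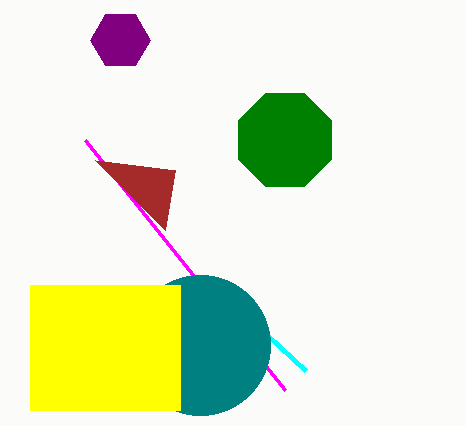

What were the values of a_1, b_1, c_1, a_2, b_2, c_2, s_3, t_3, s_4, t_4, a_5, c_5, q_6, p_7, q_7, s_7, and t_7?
a_1 = 120, b_1 = 40, c_1 = 30, a_2 = 285, b_2 = 140, c_2 = 50, s_3 = 285, t_3 = 390, s_4 = 305, t_4 = 370, a_5 = 200, c_5 = 70, q_6 = 170, p_7 = 30, q_7 = 285, s_7 = 180, t_7 = 410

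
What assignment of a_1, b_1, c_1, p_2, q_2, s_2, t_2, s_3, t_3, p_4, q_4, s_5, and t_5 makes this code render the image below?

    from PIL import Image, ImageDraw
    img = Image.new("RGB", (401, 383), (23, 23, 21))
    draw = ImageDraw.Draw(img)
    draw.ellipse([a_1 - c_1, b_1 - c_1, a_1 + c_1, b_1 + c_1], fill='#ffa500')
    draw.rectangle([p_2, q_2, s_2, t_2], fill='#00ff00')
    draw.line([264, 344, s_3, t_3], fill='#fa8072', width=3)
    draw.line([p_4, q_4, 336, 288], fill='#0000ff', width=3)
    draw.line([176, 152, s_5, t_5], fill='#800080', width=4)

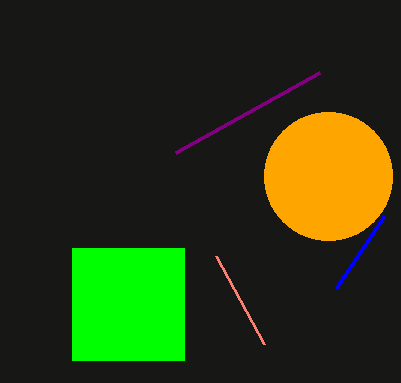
a_1 = 328, b_1 = 176, c_1 = 64, p_2 = 72, q_2 = 248, s_2 = 184, t_2 = 360, s_3 = 216, t_3 = 256, p_4 = 384, q_4 = 216, s_5 = 320, t_5 = 72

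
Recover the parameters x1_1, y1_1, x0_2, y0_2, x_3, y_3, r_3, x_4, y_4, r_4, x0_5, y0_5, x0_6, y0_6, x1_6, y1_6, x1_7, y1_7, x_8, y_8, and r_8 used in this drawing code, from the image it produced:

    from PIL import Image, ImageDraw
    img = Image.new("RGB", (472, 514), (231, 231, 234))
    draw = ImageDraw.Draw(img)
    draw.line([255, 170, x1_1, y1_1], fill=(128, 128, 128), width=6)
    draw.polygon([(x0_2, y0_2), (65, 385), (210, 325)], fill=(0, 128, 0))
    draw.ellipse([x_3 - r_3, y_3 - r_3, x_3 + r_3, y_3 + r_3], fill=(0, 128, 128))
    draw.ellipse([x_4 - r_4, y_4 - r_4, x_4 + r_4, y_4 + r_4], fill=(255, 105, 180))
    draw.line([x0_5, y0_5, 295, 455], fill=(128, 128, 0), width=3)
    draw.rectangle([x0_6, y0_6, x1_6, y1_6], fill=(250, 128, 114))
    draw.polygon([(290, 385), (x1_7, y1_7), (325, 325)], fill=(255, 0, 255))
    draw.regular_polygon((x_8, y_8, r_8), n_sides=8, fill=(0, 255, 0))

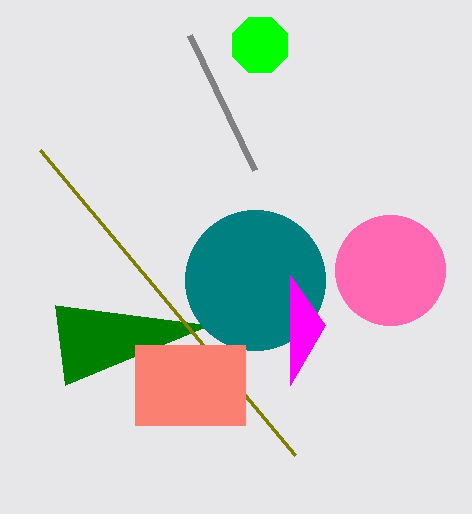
x1_1 = 190
y1_1 = 35
x0_2 = 55
y0_2 = 305
x_3 = 255
y_3 = 280
r_3 = 70
x_4 = 390
y_4 = 270
r_4 = 55
x0_5 = 40
y0_5 = 150
x0_6 = 135
y0_6 = 345
x1_6 = 245
y1_6 = 425
x1_7 = 290
y1_7 = 275
x_8 = 260
y_8 = 45
r_8 = 30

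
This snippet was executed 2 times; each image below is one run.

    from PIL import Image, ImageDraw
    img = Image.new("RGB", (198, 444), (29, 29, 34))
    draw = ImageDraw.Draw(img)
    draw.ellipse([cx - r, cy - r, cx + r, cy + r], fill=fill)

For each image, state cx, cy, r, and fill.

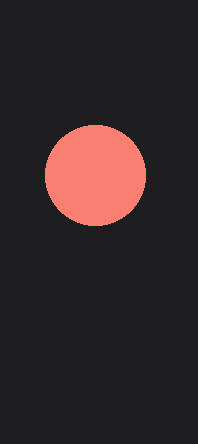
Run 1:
cx = 95, cy = 175, r = 50, fill = 'salmon'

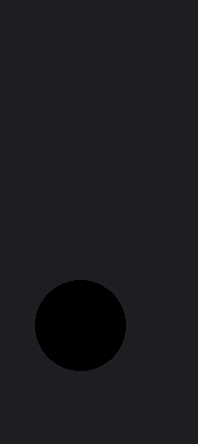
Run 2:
cx = 80
cy = 325
r = 45
fill = 'black'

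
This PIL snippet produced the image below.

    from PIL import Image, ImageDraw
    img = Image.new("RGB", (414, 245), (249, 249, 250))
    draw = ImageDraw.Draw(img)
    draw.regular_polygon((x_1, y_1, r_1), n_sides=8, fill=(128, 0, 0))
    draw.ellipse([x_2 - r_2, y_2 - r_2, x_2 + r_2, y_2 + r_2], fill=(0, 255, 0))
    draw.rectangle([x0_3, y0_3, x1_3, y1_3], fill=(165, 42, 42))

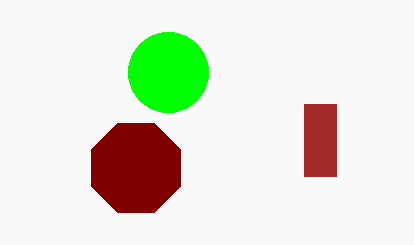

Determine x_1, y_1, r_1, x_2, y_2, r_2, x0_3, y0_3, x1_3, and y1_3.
x_1 = 136
y_1 = 168
r_1 = 48
x_2 = 168
y_2 = 72
r_2 = 40
x0_3 = 304
y0_3 = 104
x1_3 = 336
y1_3 = 176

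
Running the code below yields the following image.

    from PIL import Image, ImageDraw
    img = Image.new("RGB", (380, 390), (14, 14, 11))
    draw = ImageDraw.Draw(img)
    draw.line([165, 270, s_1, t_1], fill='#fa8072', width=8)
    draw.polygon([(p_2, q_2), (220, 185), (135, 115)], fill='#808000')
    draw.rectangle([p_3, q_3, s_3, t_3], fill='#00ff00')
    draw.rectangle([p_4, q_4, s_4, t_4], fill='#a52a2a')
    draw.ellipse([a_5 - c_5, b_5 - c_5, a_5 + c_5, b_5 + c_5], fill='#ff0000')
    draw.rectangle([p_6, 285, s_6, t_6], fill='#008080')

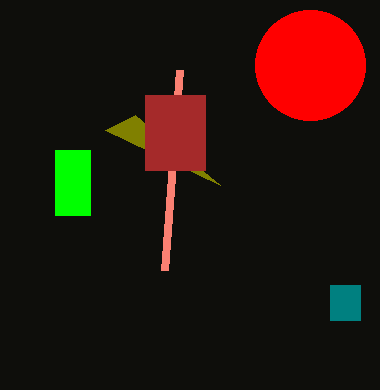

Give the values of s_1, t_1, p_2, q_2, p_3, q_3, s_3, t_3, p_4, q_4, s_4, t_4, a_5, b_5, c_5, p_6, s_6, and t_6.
s_1 = 180
t_1 = 70
p_2 = 105
q_2 = 130
p_3 = 55
q_3 = 150
s_3 = 90
t_3 = 215
p_4 = 145
q_4 = 95
s_4 = 205
t_4 = 170
a_5 = 310
b_5 = 65
c_5 = 55
p_6 = 330
s_6 = 360
t_6 = 320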